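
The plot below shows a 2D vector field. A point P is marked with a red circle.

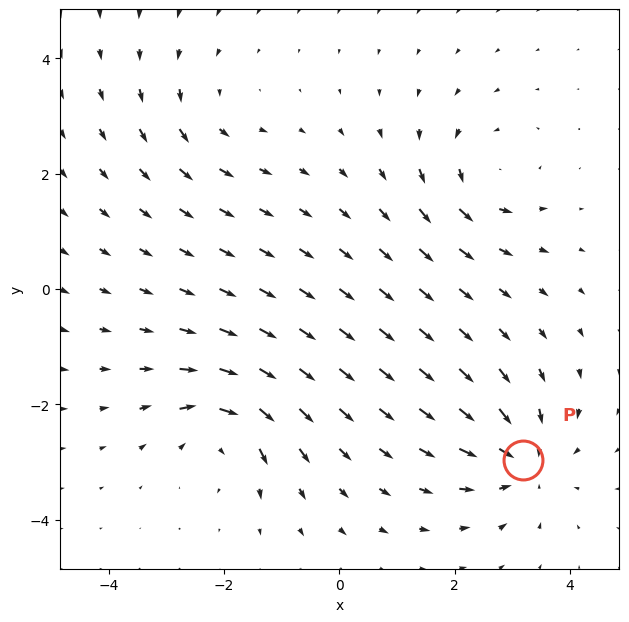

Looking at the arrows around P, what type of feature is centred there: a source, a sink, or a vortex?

sink

At P (3.2, -3.0) the arrows converge inward. Divergence about -4, curl ≈0 — negative divergence with near-zero curl is a sink.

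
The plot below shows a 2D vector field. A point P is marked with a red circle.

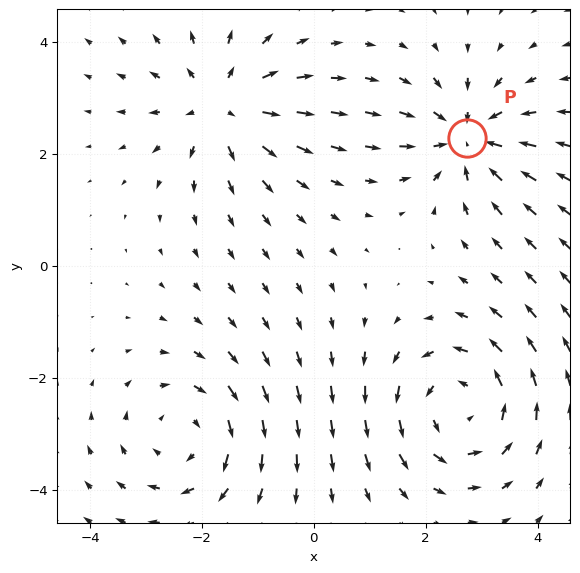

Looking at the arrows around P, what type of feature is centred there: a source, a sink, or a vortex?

At P (2.7, 2.3) the arrows converge inward. Divergence about -4, curl ≈0 — negative divergence with near-zero curl is a sink.

sink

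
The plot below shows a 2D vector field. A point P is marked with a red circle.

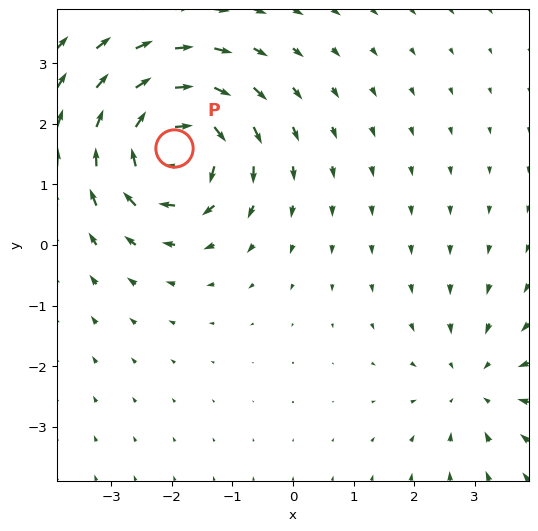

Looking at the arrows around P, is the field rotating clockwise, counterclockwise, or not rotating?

Near P at (-2.0, 1.6) the arrows circulate clockwise. The curl (z-component) there is about -6; negative curl means clockwise rotation.

clockwise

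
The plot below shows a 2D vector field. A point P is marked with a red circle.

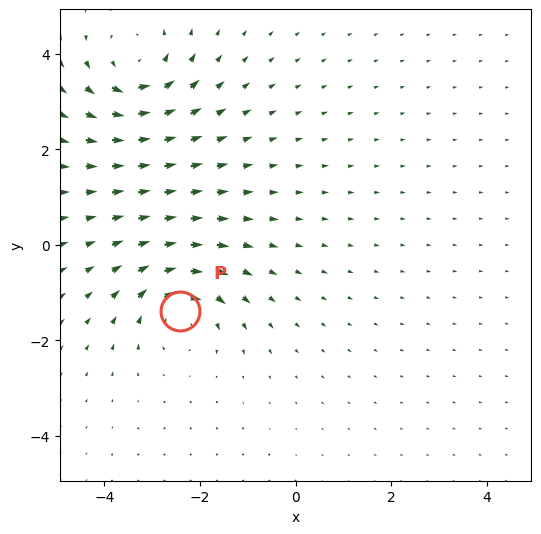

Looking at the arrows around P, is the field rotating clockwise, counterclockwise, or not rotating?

Near P at (-2.4, -1.4) the arrows circulate clockwise. The curl (z-component) there is about -5; negative curl means clockwise rotation.

clockwise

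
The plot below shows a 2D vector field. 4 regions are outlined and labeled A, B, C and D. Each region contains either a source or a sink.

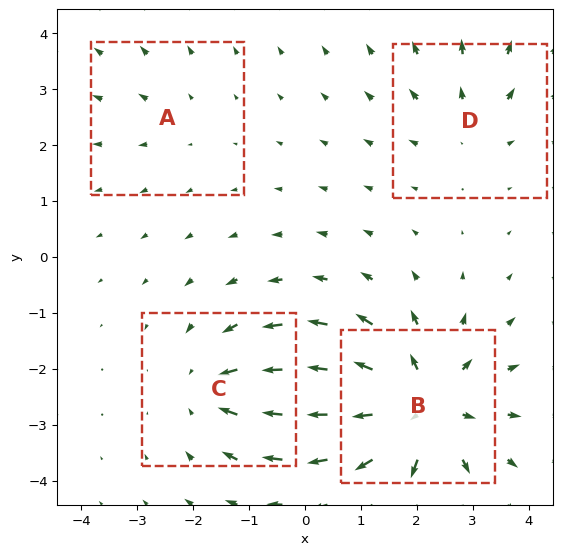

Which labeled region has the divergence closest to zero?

Divergence at each region's feature centre — A: about +2, B: about +6, C: about -4, D: about +3. Region A is closest to zero.

A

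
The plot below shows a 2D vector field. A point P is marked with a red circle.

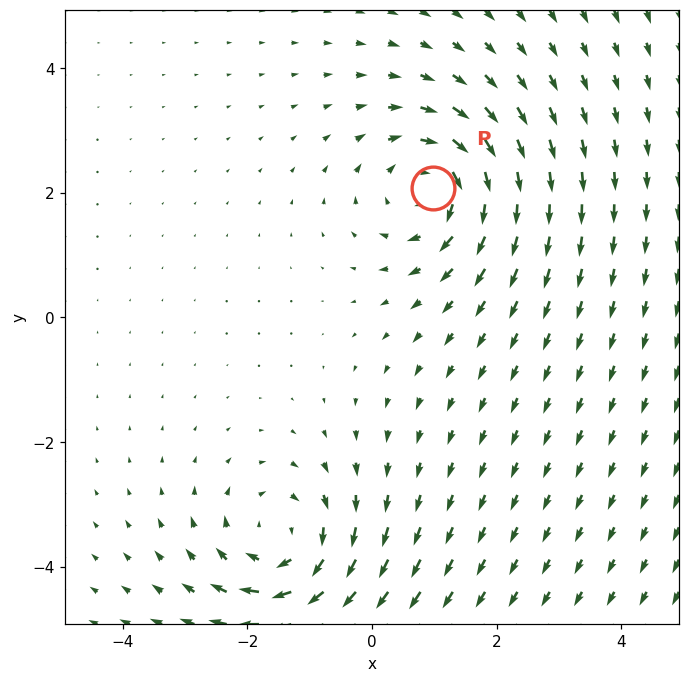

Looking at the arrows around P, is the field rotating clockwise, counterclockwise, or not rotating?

clockwise

Near P at (1.0, 2.1) the arrows circulate clockwise. The curl (z-component) there is about -3; negative curl means clockwise rotation.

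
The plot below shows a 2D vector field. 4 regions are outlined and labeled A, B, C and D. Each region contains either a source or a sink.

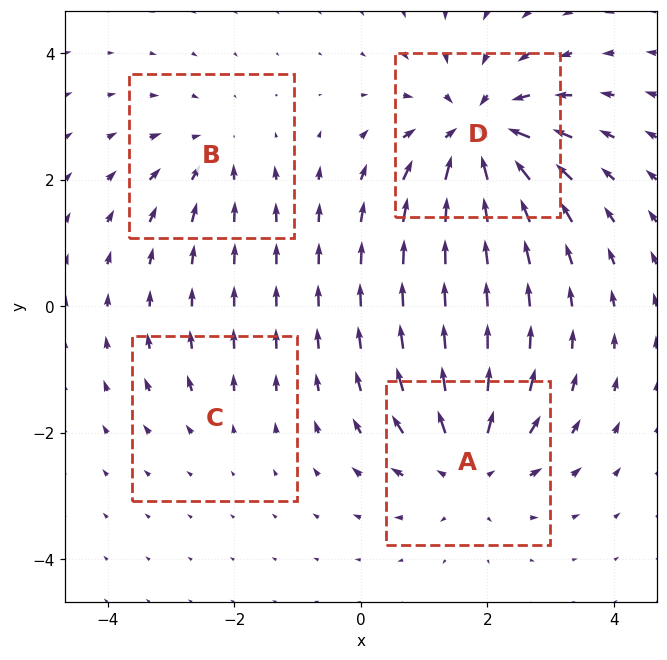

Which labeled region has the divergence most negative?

Divergence at each region's feature centre — A: about +6, B: about -4, C: about +2, D: about -8. Region D is most negative.

D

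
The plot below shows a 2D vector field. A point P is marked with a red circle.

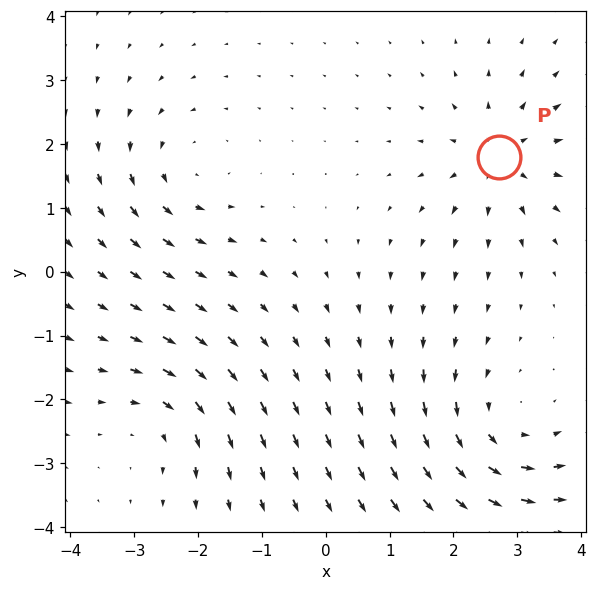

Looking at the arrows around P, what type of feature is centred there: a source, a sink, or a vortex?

At P (2.7, 1.8) the arrows spread outward. Divergence about +4, curl ≈0 — positive divergence with near-zero curl is a source.

source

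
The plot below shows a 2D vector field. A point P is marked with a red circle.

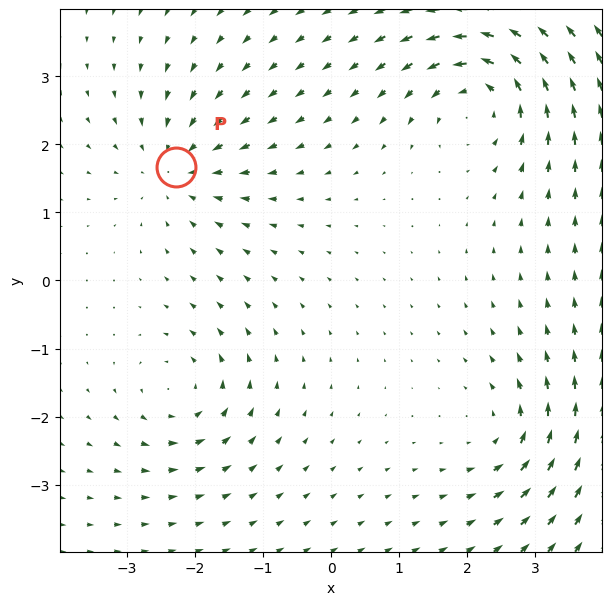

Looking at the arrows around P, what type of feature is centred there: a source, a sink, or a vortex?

At P (-2.3, 1.7) the arrows converge inward. Divergence about -4, curl ≈0 — negative divergence with near-zero curl is a sink.

sink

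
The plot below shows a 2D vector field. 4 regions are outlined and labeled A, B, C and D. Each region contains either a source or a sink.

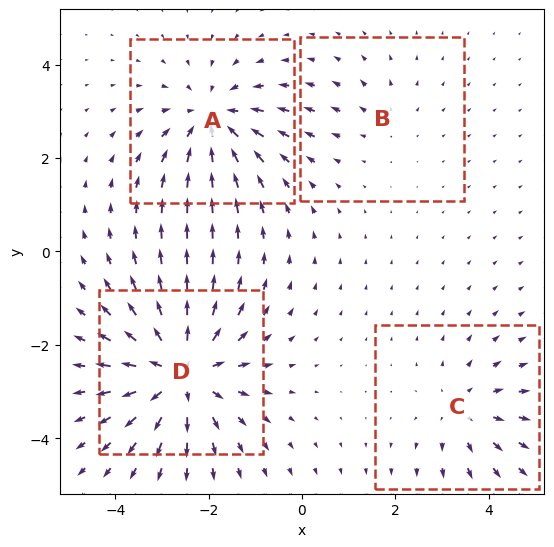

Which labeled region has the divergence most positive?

Divergence at each region's feature centre — A: about -4, B: about +2, C: about +3, D: about +6. Region D is most positive.

D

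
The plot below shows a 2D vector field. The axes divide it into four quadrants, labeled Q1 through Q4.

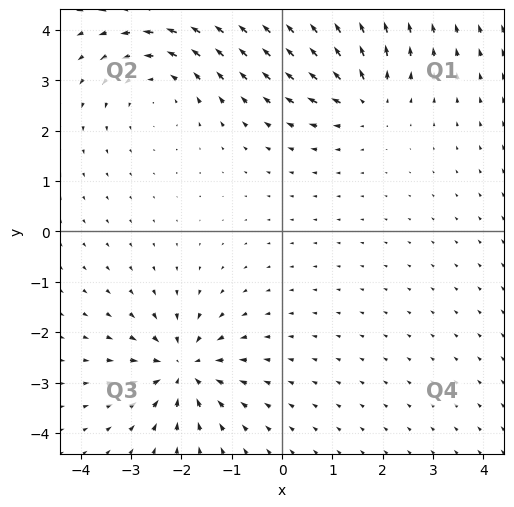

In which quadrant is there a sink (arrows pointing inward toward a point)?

Q3

The sink sits at approximately (-2.0, -2.7), which lies in quadrant Q3. The divergence there is about -6, negative as expected for a sink.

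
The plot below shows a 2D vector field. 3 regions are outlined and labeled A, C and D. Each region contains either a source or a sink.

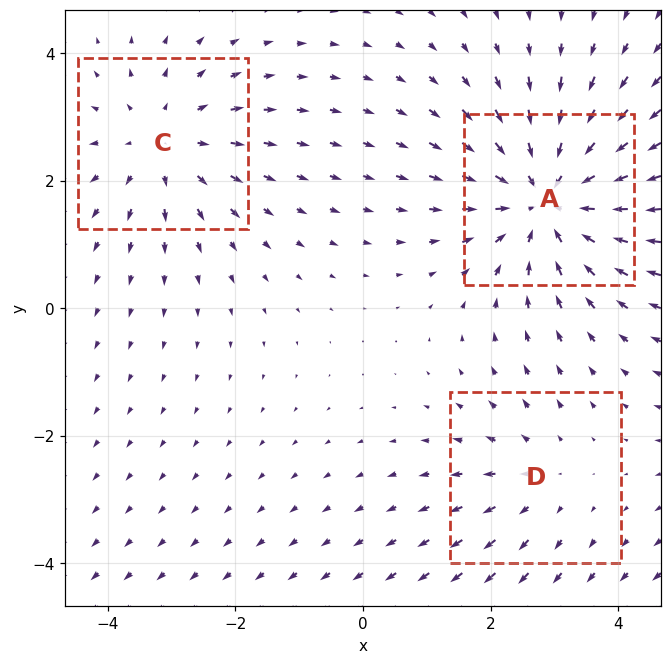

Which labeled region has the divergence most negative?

A

Divergence at each region's feature centre — A: about -4, C: about +3, D: about +2. Region A is most negative.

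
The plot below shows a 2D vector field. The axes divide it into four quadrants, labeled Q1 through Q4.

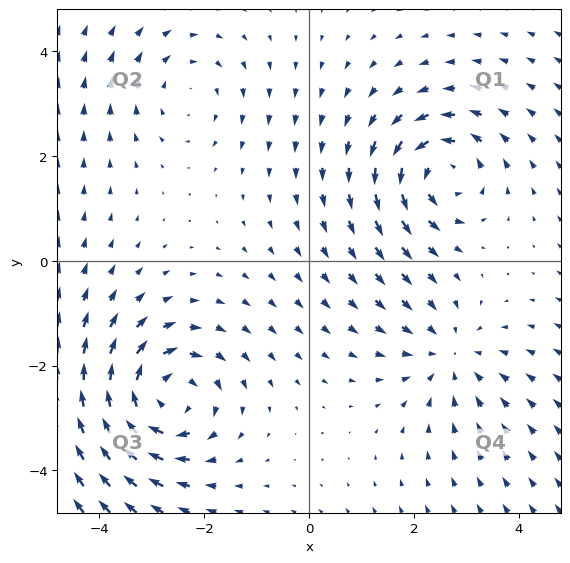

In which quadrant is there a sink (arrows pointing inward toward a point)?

Q4

The sink sits at approximately (2.7, -1.8), which lies in quadrant Q4. The divergence there is about -3, negative as expected for a sink.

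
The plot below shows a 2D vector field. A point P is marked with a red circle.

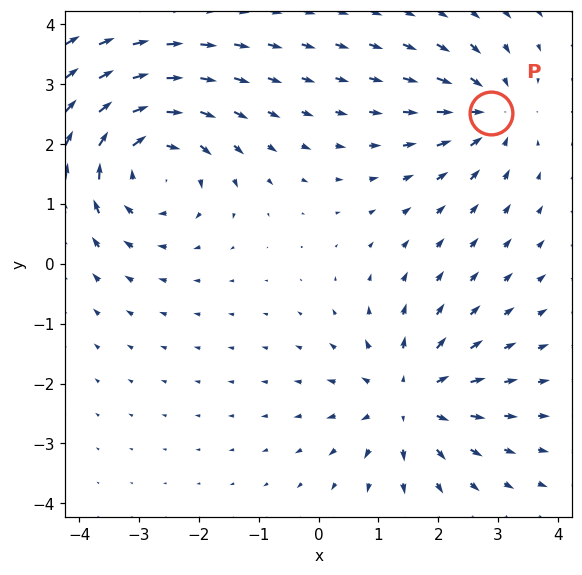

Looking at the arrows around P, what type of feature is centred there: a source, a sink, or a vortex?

sink

At P (2.9, 2.5) the arrows converge inward. Divergence about -4, curl ≈0 — negative divergence with near-zero curl is a sink.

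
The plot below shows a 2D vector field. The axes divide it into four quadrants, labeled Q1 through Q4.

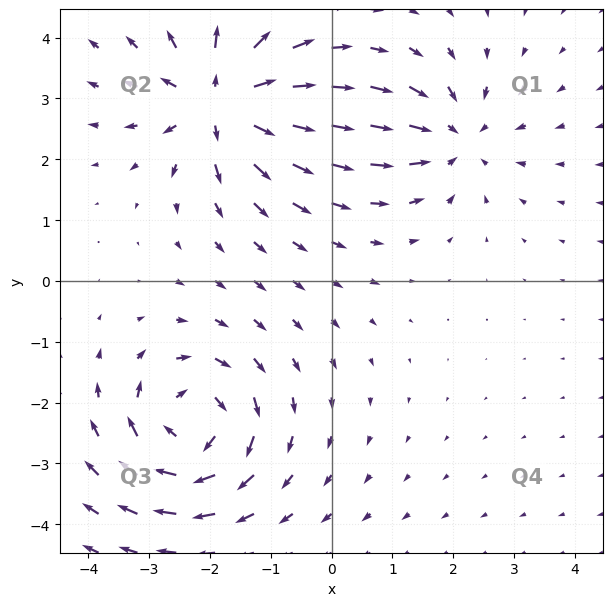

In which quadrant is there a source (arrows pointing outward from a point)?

Q2

The source sits at approximately (-1.8, 2.9), which lies in quadrant Q2. The divergence there is about +7, positive as expected for a source.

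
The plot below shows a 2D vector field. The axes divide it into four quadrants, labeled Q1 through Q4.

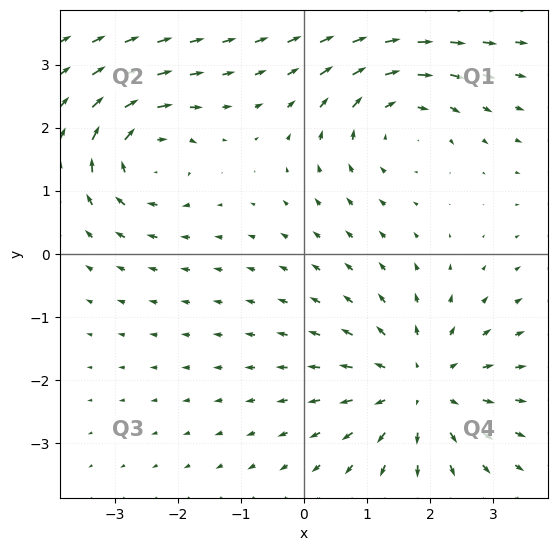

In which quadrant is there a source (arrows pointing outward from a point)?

The source sits at approximately (1.8, -2.1), which lies in quadrant Q4. The divergence there is about +3, positive as expected for a source.

Q4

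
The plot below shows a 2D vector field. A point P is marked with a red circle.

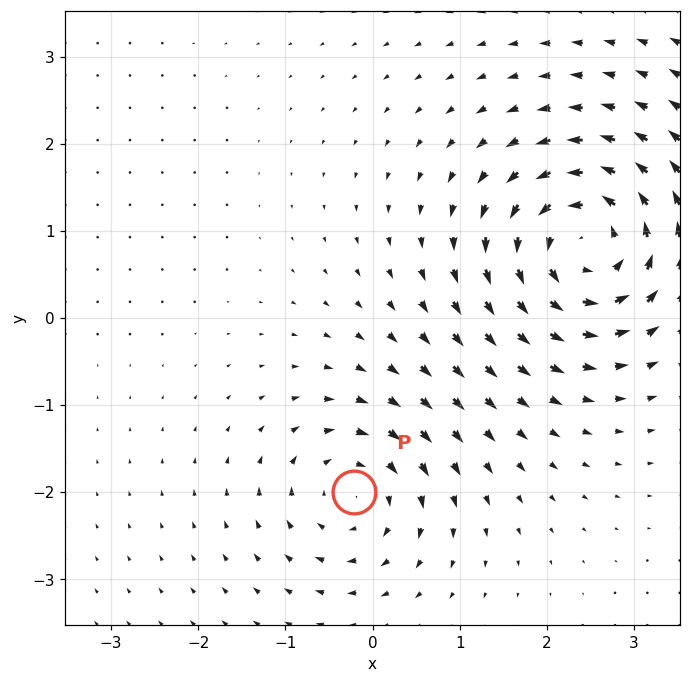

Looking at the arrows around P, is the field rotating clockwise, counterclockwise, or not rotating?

Near P at (-0.2, -2.0) the arrows circulate clockwise. The curl (z-component) there is about -4; negative curl means clockwise rotation.

clockwise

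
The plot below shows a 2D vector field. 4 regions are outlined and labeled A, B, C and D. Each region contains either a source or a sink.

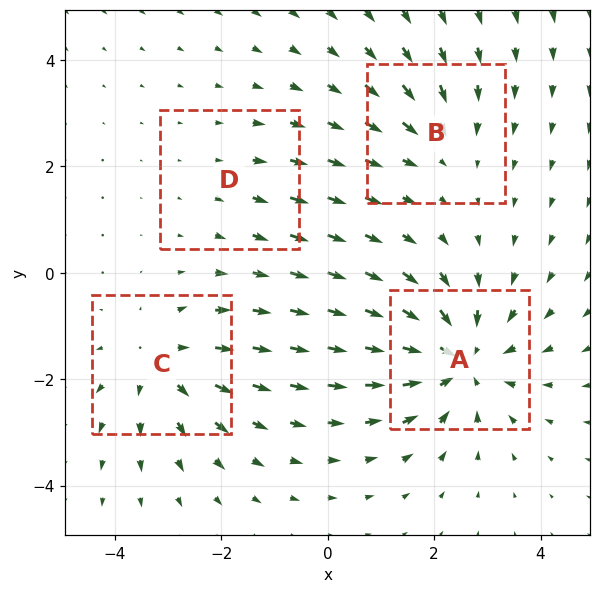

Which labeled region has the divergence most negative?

Divergence at each region's feature centre — A: about -6, B: about -3, C: about +4, D: about +2. Region A is most negative.

A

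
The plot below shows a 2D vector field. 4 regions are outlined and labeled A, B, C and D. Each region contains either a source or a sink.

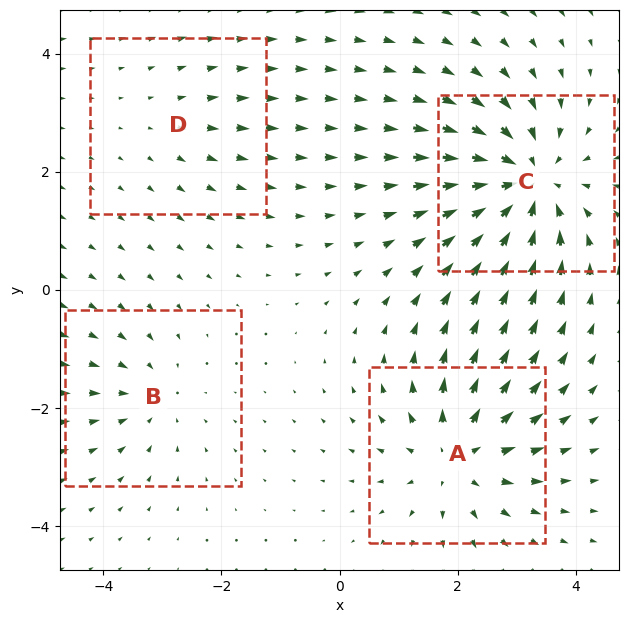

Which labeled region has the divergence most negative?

C

Divergence at each region's feature centre — A: about +5, B: about -3, C: about -7, D: about +2. Region C is most negative.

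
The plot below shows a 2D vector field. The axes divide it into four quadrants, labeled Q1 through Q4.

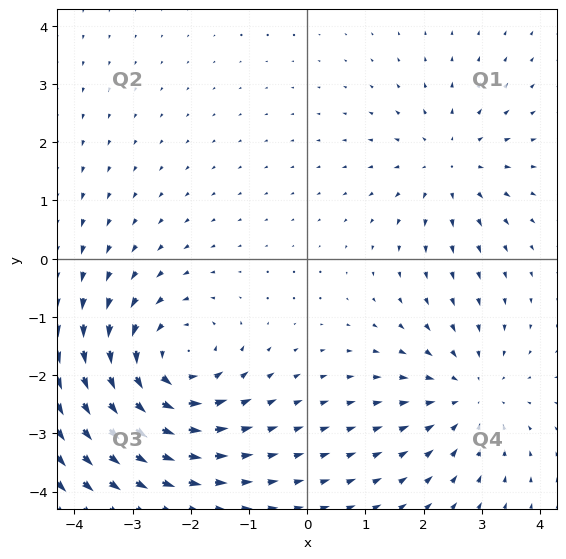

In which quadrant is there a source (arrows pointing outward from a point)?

The source sits at approximately (2.4, 1.6), which lies in quadrant Q1. The divergence there is about +3, positive as expected for a source.

Q1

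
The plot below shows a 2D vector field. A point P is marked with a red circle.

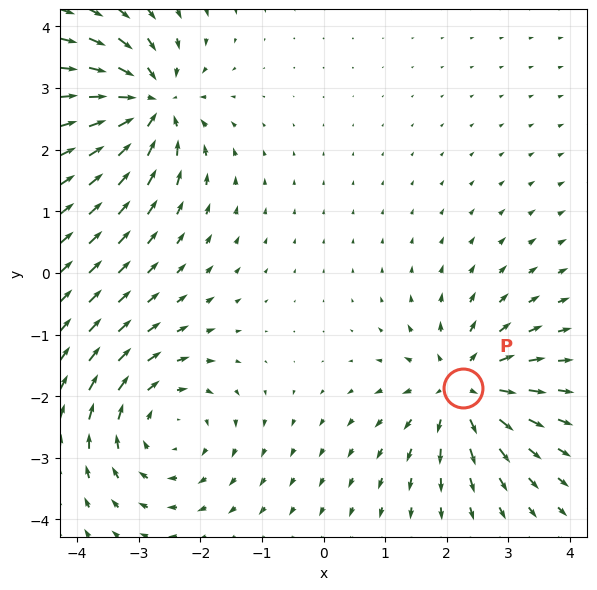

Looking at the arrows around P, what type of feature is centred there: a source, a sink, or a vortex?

source

At P (2.3, -1.9) the arrows spread outward. Divergence about +5, curl ≈0 — positive divergence with near-zero curl is a source.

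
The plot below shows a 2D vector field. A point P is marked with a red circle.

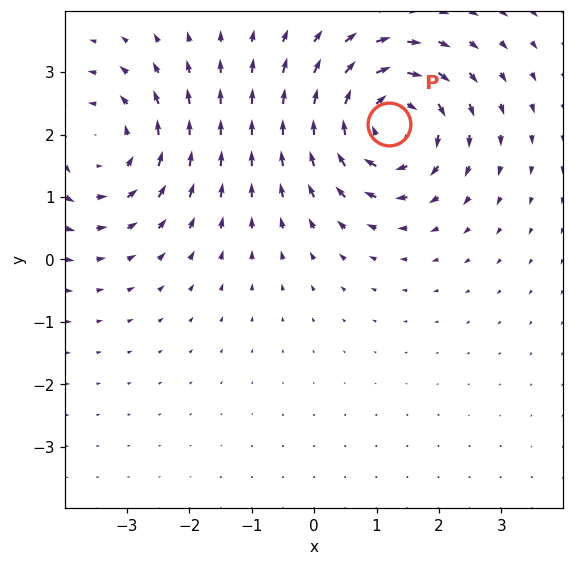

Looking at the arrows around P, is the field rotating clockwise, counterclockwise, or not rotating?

Near P at (1.2, 2.2) the arrows circulate clockwise. The curl (z-component) there is about -5; negative curl means clockwise rotation.

clockwise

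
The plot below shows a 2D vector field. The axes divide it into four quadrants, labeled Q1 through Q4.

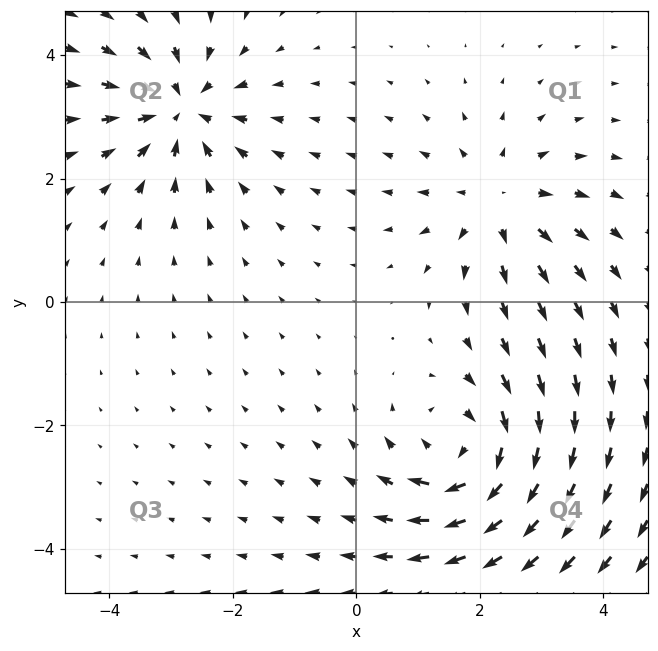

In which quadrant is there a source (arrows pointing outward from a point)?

Q1

The source sits at approximately (2.3, 1.6), which lies in quadrant Q1. The divergence there is about +3, positive as expected for a source.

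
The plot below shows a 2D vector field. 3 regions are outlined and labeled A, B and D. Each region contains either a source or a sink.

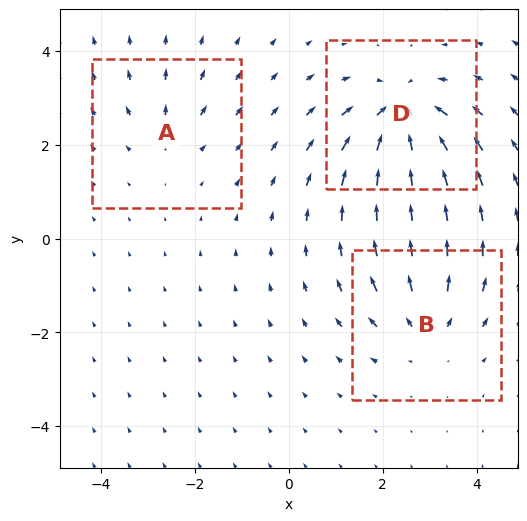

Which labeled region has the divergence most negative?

D

Divergence at each region's feature centre — A: about +2, B: about +4, D: about -5. Region D is most negative.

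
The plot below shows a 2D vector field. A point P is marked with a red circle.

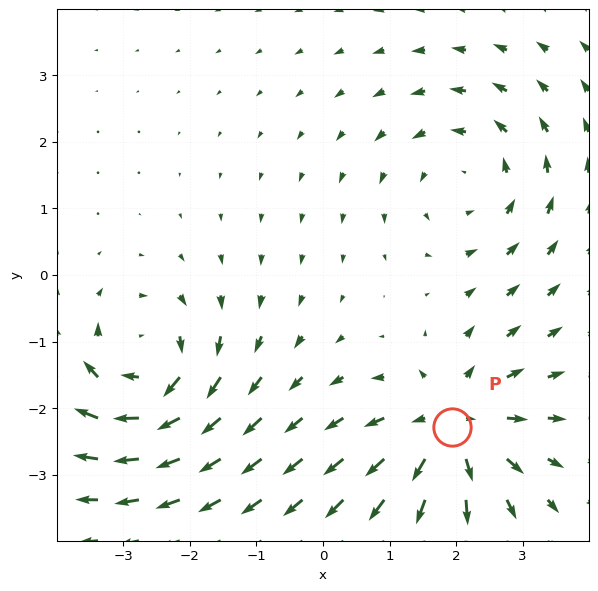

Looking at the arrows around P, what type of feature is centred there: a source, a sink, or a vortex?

At P (1.9, -2.3) the arrows spread outward. Divergence about +3, curl ≈0 — positive divergence with near-zero curl is a source.

source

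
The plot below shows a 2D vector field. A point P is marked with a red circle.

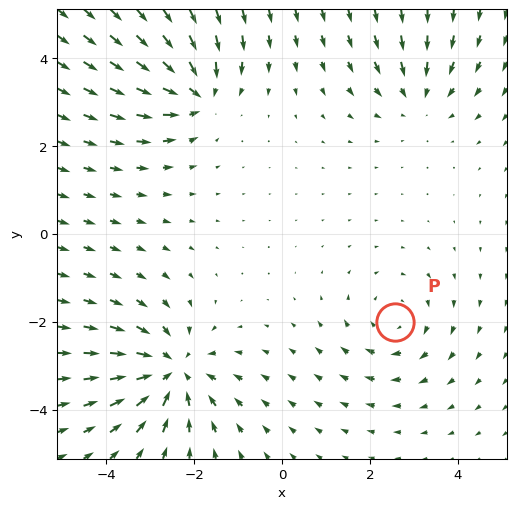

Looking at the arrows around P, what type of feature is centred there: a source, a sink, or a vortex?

At P (2.6, -2.0) the arrows circulate clockwise. Divergence ≈0, curl about -3 — near-zero divergence with nonzero curl is a vortex.

vortex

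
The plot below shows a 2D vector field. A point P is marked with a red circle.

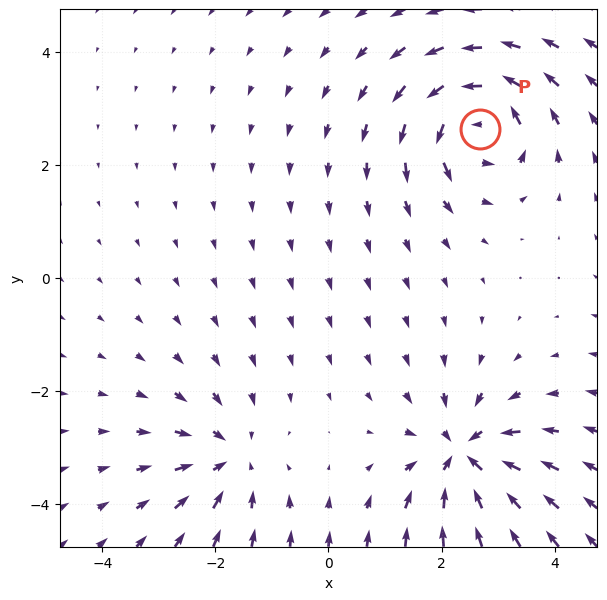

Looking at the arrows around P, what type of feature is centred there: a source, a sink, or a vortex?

At P (2.7, 2.6) the arrows circulate counterclockwise. Divergence ≈0, curl about +7 — near-zero divergence with nonzero curl is a vortex.

vortex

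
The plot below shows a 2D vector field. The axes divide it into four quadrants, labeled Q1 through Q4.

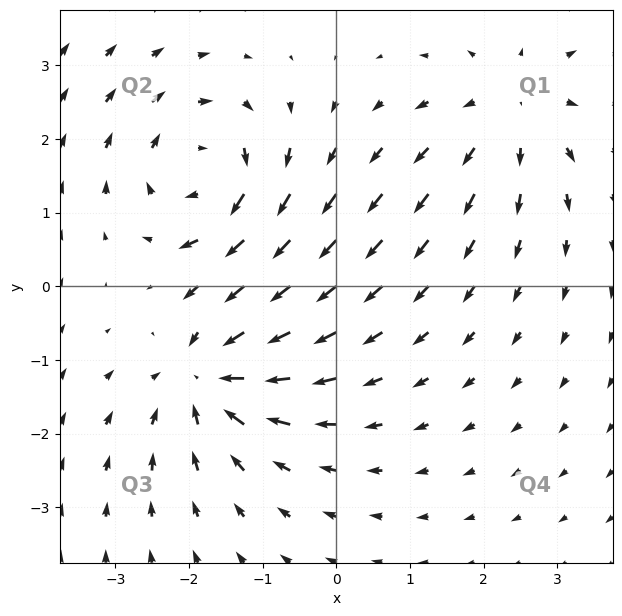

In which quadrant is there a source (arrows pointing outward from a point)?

The source sits at approximately (2.4, 2.4), which lies in quadrant Q1. The divergence there is about +3, positive as expected for a source.

Q1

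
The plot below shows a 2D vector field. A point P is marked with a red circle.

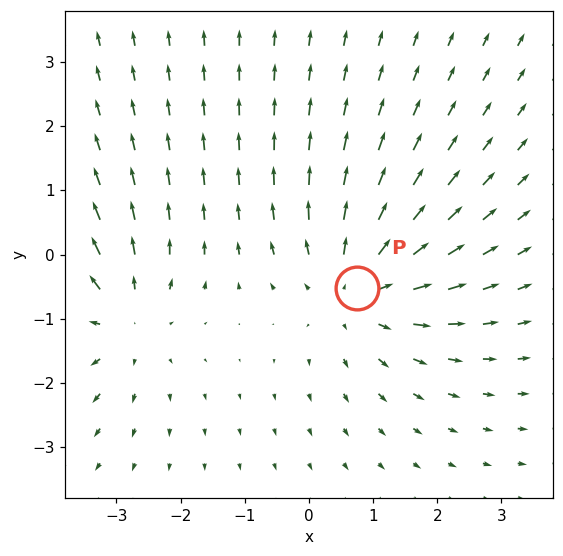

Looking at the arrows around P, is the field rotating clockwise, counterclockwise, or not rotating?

not rotating

Near P at (0.8, -0.5) the arrows show no circulation. The curl there is ≈0.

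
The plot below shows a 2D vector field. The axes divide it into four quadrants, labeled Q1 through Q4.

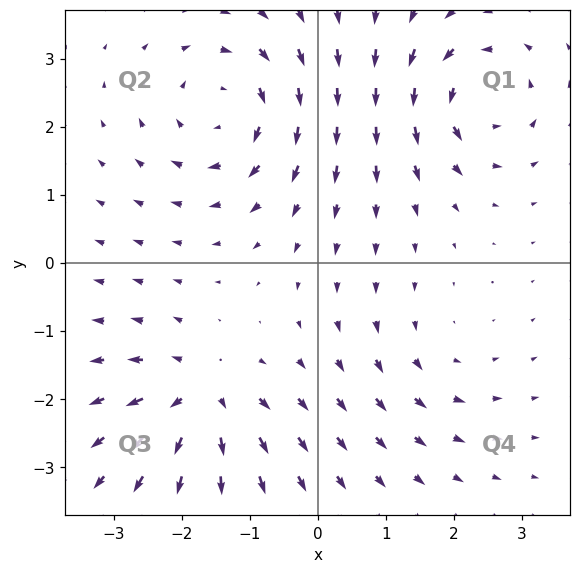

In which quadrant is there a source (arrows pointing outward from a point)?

The source sits at approximately (-1.7, -2.0), which lies in quadrant Q3. The divergence there is about +6, positive as expected for a source.

Q3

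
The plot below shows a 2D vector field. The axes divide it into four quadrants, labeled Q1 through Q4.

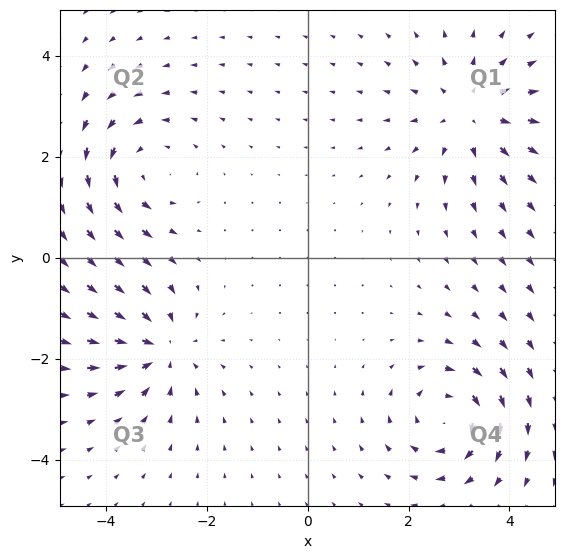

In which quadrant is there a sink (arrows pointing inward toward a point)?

Q3

The sink sits at approximately (-2.9, -1.8), which lies in quadrant Q3. The divergence there is about -5, negative as expected for a sink.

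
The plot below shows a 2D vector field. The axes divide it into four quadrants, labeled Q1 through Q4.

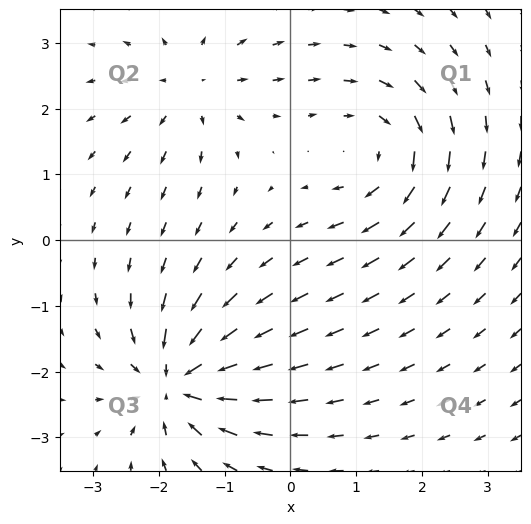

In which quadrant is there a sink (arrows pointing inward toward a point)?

Q3

The sink sits at approximately (-1.7, -2.2), which lies in quadrant Q3. The divergence there is about -6, negative as expected for a sink.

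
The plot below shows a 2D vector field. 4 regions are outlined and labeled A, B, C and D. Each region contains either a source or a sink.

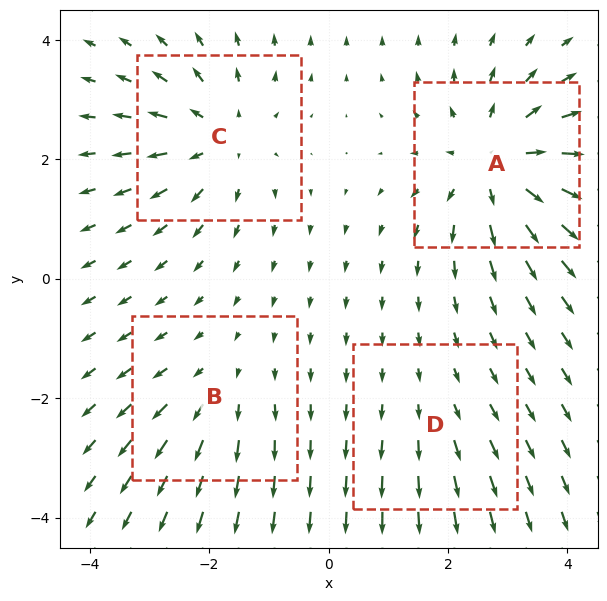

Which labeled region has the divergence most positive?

A

Divergence at each region's feature centre — A: about +6, B: about +3, C: about +5, D: about +2. Region A is most positive.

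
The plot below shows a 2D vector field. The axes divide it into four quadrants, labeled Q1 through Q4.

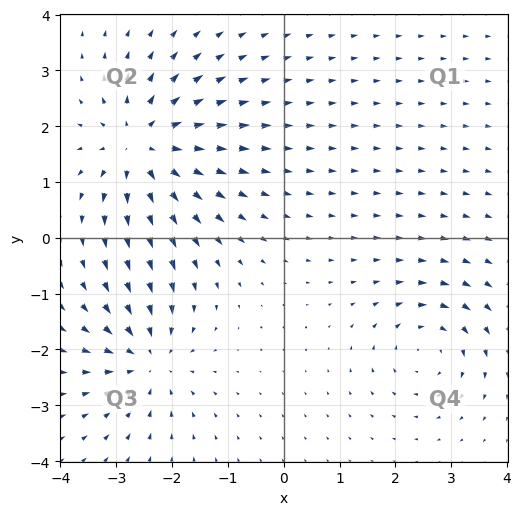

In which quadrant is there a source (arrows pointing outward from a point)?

The source sits at approximately (-2.5, 1.6), which lies in quadrant Q2. The divergence there is about +5, positive as expected for a source.

Q2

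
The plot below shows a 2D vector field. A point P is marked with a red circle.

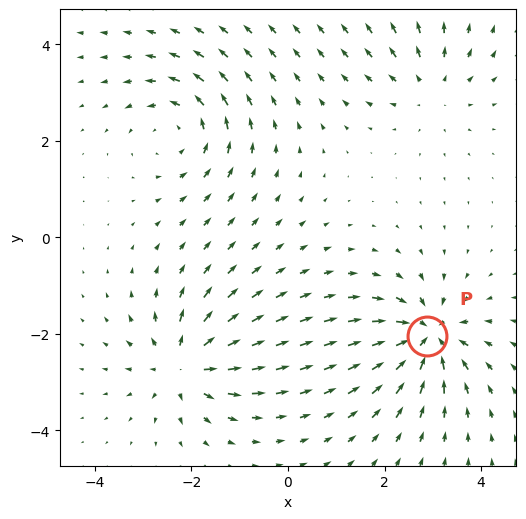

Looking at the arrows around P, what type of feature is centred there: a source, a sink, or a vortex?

sink

At P (2.9, -2.0) the arrows converge inward. Divergence about -7, curl ≈0 — negative divergence with near-zero curl is a sink.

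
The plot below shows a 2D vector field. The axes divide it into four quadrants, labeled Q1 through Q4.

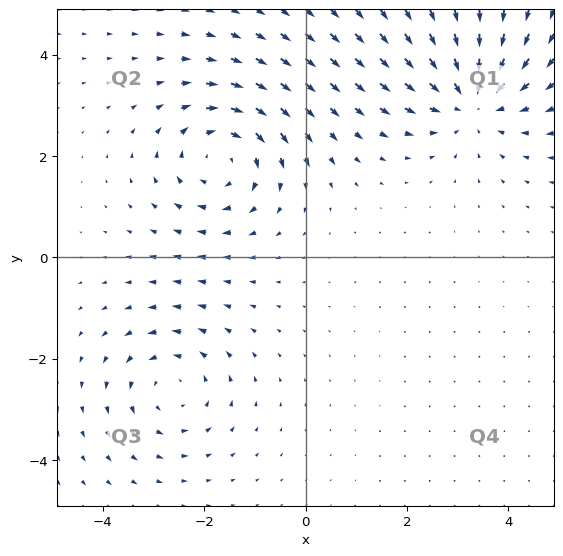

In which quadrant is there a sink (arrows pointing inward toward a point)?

The sink sits at approximately (3.3, 3.1), which lies in quadrant Q1. The divergence there is about -4, negative as expected for a sink.

Q1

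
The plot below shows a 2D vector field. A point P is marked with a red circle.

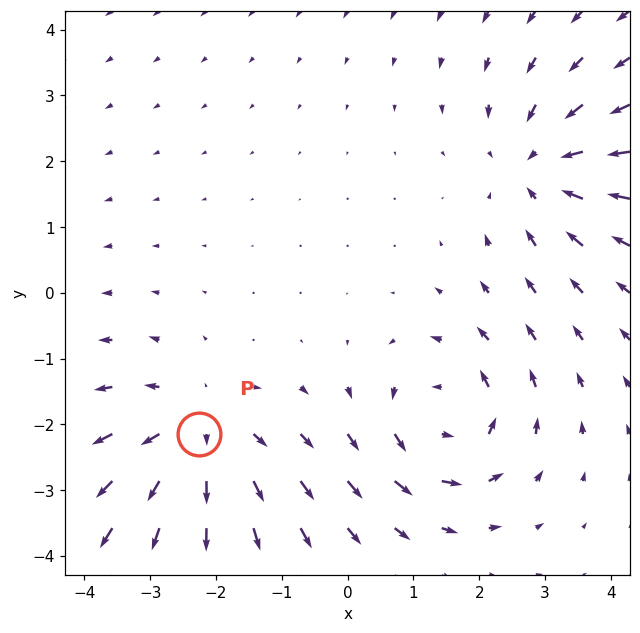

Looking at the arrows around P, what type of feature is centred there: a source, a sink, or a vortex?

At P (-2.3, -2.1) the arrows spread outward. Divergence about +4, curl ≈0 — positive divergence with near-zero curl is a source.

source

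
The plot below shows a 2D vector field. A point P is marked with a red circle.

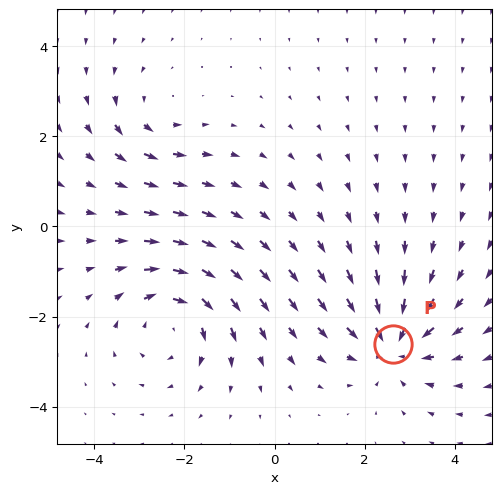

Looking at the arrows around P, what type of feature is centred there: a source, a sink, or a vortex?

sink

At P (2.6, -2.6) the arrows converge inward. Divergence about -5, curl ≈0 — negative divergence with near-zero curl is a sink.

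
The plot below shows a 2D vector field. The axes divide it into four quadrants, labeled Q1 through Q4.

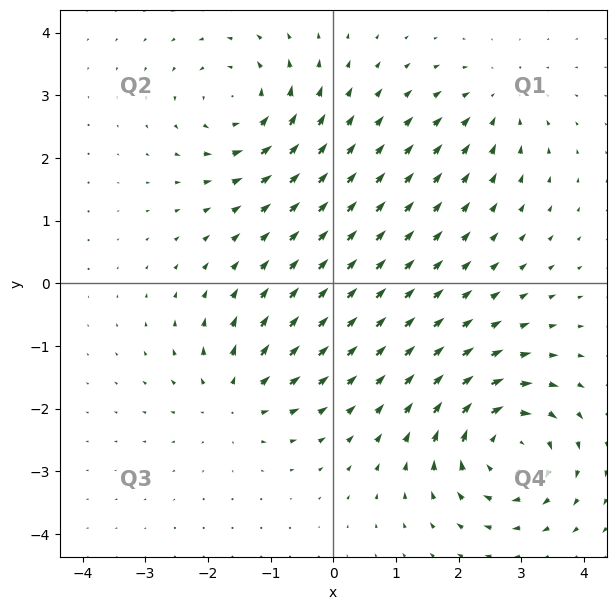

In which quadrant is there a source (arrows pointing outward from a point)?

Q3

The source sits at approximately (-1.6, -1.8), which lies in quadrant Q3. The divergence there is about +4, positive as expected for a source.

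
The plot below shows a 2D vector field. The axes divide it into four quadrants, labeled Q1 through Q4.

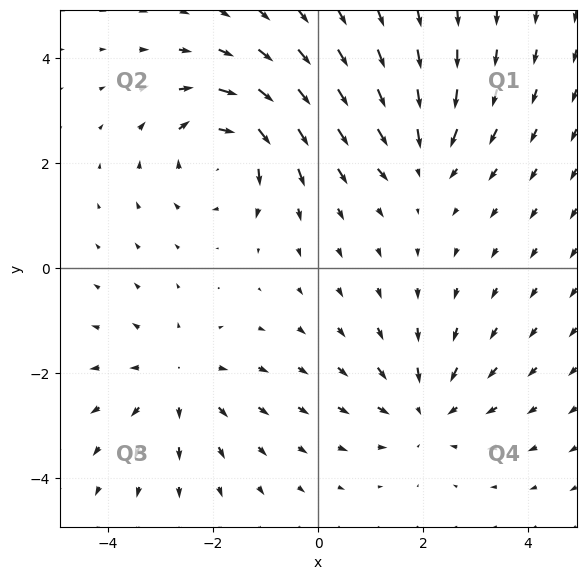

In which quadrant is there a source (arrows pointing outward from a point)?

Q3

The source sits at approximately (-2.7, -2.1), which lies in quadrant Q3. The divergence there is about +3, positive as expected for a source.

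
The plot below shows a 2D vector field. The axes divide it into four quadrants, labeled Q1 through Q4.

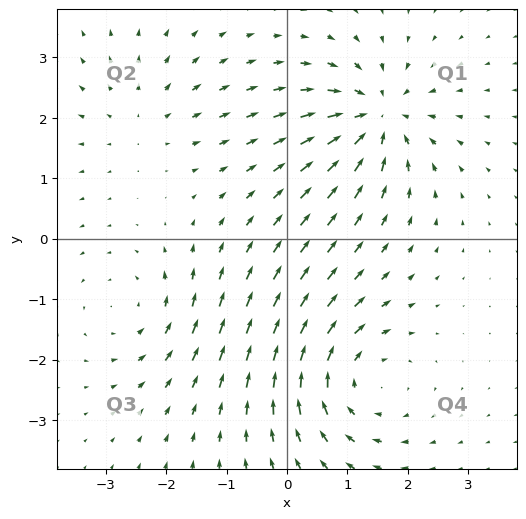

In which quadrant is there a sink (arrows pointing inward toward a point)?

Q1

The sink sits at approximately (1.5, 2.0), which lies in quadrant Q1. The divergence there is about -6, negative as expected for a sink.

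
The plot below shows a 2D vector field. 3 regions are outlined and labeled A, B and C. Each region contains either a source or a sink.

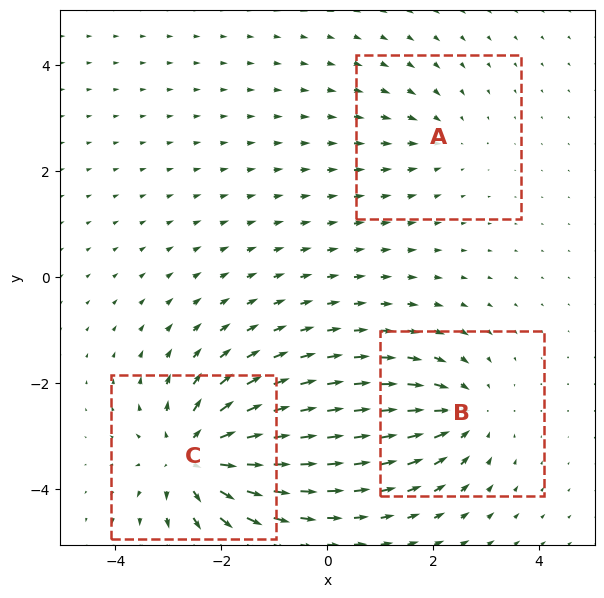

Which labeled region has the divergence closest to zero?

A

Divergence at each region's feature centre — A: about -2, B: about -3, C: about +5. Region A is closest to zero.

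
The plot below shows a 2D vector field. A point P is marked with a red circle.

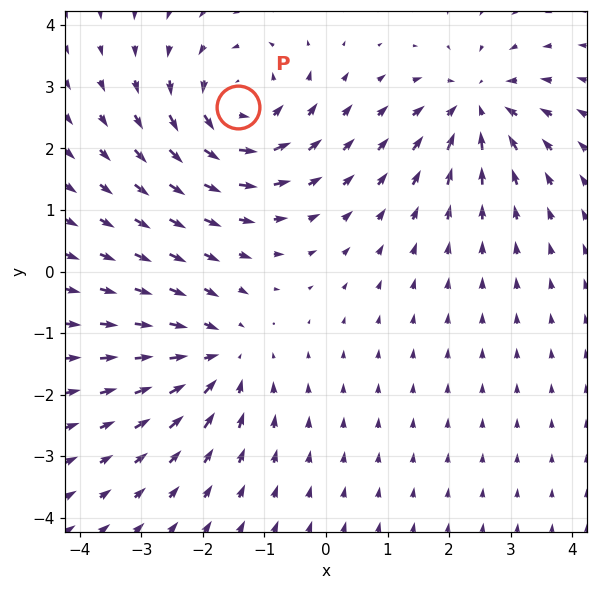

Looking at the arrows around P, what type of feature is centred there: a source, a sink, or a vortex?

vortex

At P (-1.4, 2.7) the arrows circulate counterclockwise. Divergence ≈0, curl about +5 — near-zero divergence with nonzero curl is a vortex.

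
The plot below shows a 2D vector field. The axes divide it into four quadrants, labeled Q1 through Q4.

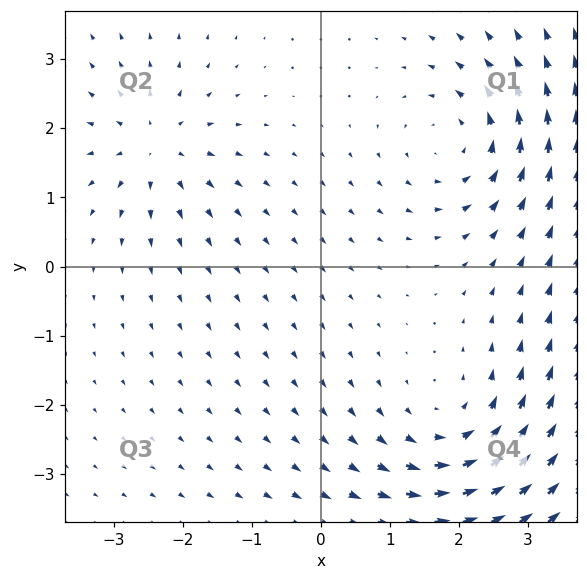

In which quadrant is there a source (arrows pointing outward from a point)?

The source sits at approximately (-2.4, 1.7), which lies in quadrant Q2. The divergence there is about +4, positive as expected for a source.

Q2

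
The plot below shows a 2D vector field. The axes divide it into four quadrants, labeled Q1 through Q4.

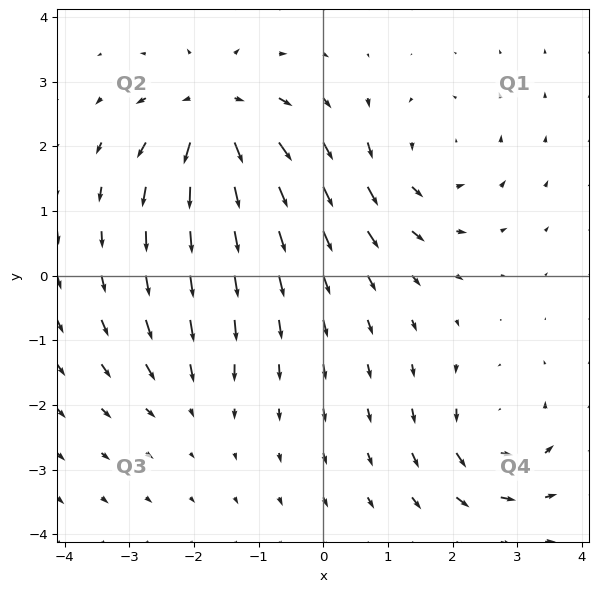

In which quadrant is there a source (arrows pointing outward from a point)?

The source sits at approximately (-1.7, 2.5), which lies in quadrant Q2. The divergence there is about +7, positive as expected for a source.

Q2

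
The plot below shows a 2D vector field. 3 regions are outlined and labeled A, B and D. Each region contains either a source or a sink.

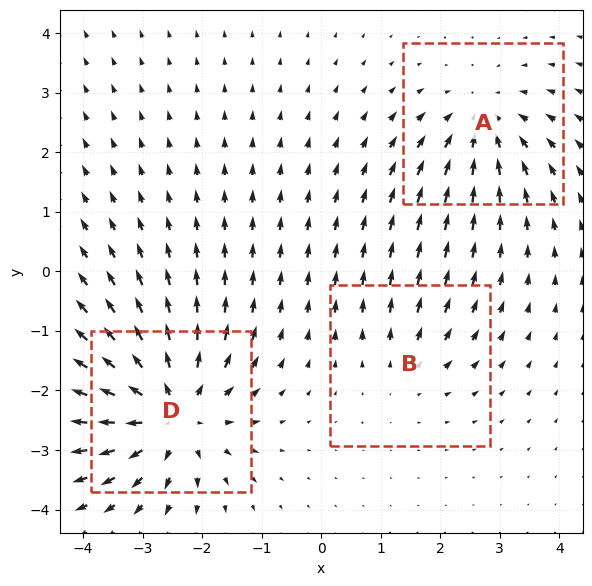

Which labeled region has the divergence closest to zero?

Divergence at each region's feature centre — A: about -3, B: about +2, D: about +5. Region B is closest to zero.

B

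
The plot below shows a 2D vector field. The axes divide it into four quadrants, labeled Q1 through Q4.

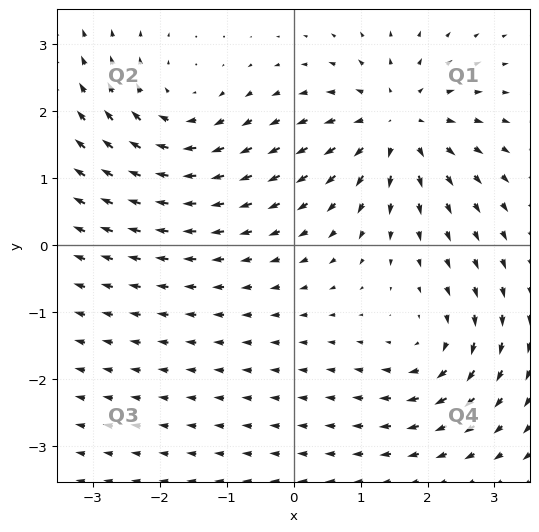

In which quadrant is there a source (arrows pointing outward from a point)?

The source sits at approximately (1.5, 1.8), which lies in quadrant Q1. The divergence there is about +5, positive as expected for a source.

Q1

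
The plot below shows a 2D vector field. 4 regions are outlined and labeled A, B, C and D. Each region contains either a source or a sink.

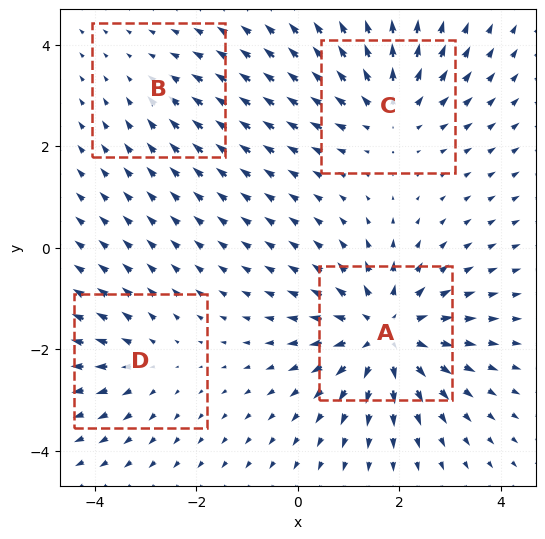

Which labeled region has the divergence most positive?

Divergence at each region's feature centre — A: about +6, B: about -2, C: about +4, D: about +3. Region A is most positive.

A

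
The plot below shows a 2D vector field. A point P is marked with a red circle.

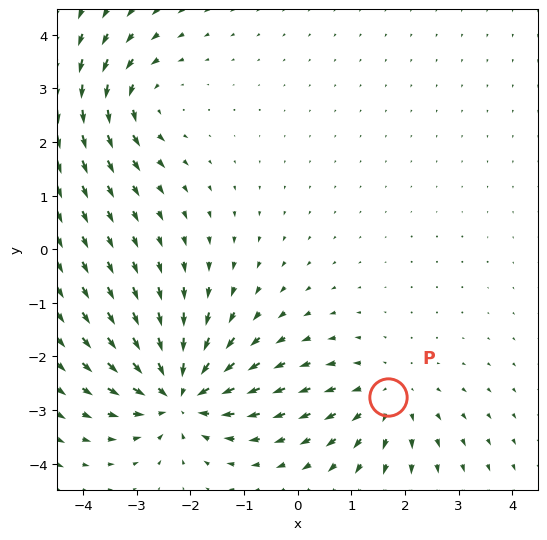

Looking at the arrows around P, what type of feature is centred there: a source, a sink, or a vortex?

source

At P (1.7, -2.8) the arrows spread outward. Divergence about +3, curl ≈0 — positive divergence with near-zero curl is a source.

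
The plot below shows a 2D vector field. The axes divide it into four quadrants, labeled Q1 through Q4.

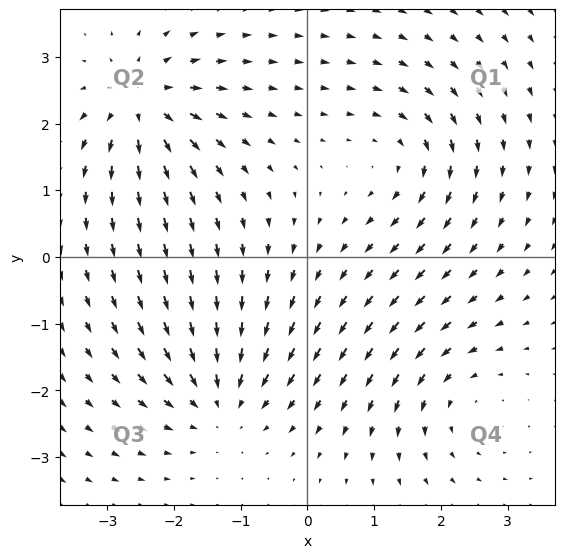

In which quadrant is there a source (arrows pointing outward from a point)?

Q2

The source sits at approximately (-2.5, 2.3), which lies in quadrant Q2. The divergence there is about +5, positive as expected for a source.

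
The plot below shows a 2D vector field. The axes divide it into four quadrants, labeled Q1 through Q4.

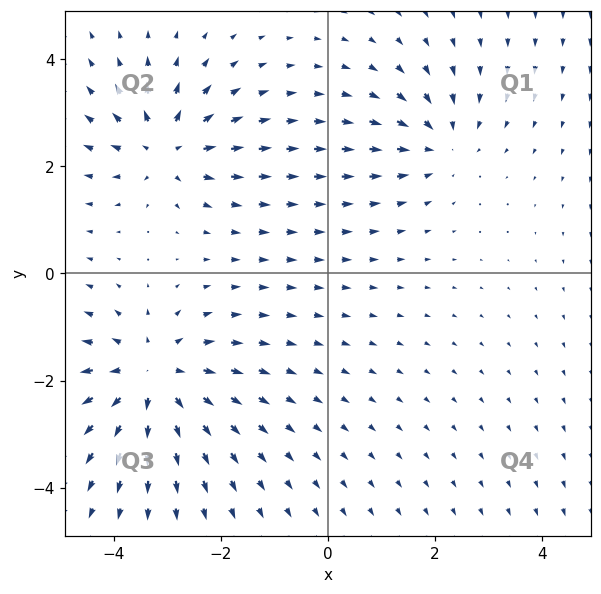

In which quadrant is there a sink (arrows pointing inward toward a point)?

Q1

The sink sits at approximately (2.1, 2.4), which lies in quadrant Q1. The divergence there is about -3, negative as expected for a sink.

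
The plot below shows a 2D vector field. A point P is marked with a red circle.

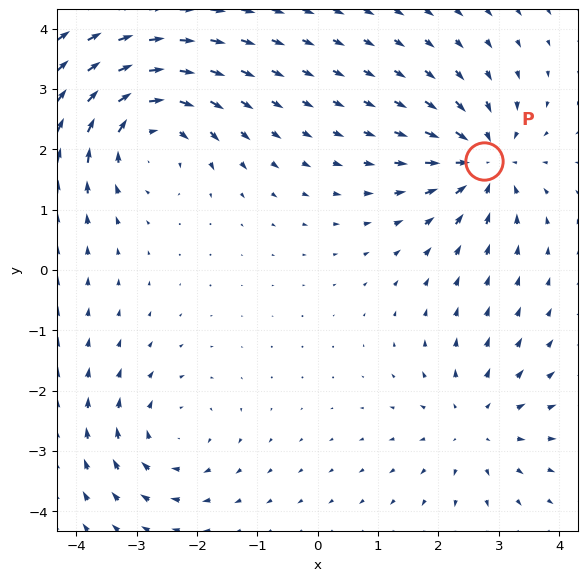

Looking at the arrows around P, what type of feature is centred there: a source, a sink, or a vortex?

At P (2.8, 1.8) the arrows converge inward. Divergence about -5, curl ≈0 — negative divergence with near-zero curl is a sink.

sink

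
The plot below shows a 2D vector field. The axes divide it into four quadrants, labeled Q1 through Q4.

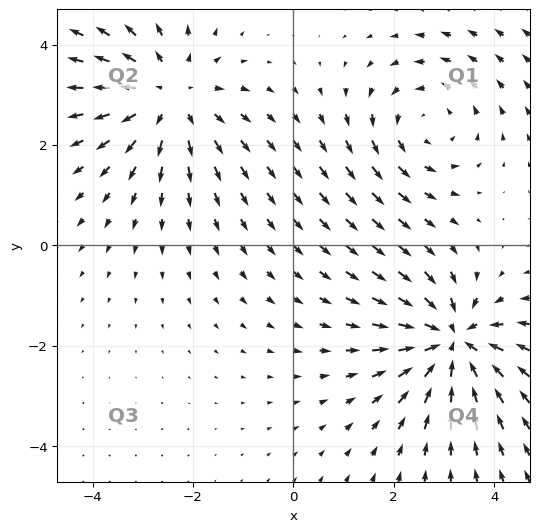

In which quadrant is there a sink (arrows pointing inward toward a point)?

The sink sits at approximately (3.2, -1.9), which lies in quadrant Q4. The divergence there is about -4, negative as expected for a sink.

Q4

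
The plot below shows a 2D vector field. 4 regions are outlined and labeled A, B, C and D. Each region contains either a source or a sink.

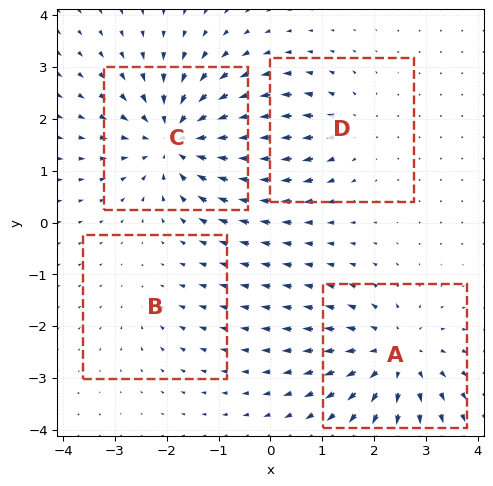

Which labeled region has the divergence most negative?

C

Divergence at each region's feature centre — A: about +5, B: about -2, C: about -6, D: about +3. Region C is most negative.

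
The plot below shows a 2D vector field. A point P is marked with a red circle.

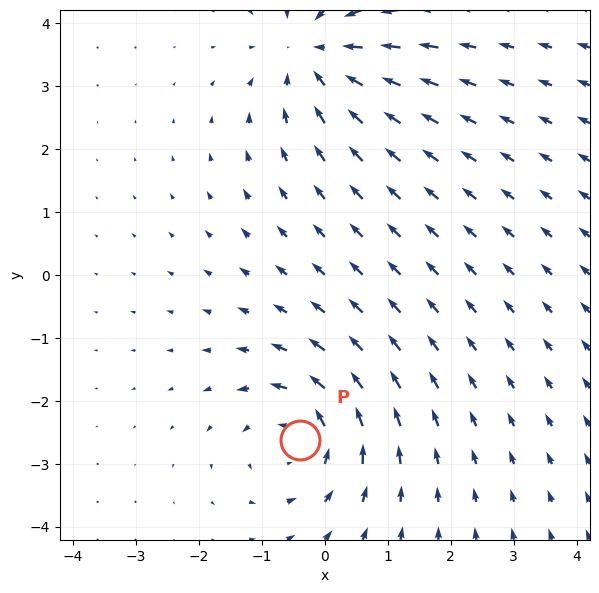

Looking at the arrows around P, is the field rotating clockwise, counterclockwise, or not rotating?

counterclockwise

Near P at (-0.4, -2.6) the arrows circulate counterclockwise. The curl (z-component) there is about +4; positive curl means counterclockwise rotation.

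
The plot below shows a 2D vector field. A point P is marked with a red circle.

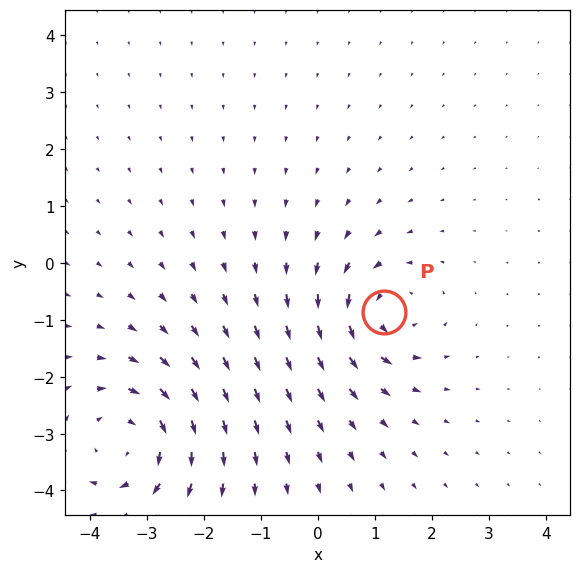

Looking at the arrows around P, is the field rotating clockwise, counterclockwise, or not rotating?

counterclockwise

Near P at (1.2, -0.9) the arrows circulate counterclockwise. The curl (z-component) there is about +5; positive curl means counterclockwise rotation.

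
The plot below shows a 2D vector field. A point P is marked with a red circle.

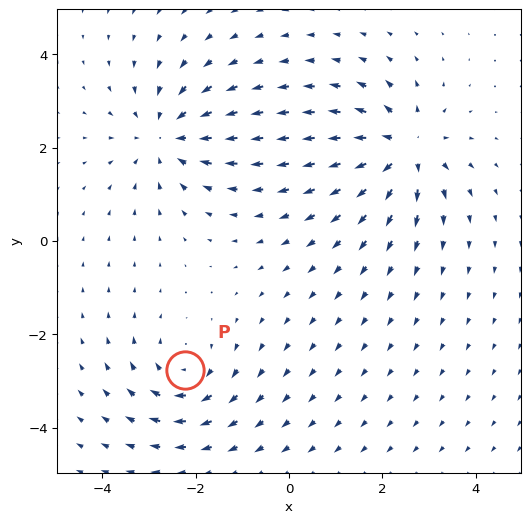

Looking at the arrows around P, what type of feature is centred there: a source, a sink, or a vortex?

At P (-2.2, -2.8) the arrows circulate clockwise. Divergence ≈0, curl about -4 — near-zero divergence with nonzero curl is a vortex.

vortex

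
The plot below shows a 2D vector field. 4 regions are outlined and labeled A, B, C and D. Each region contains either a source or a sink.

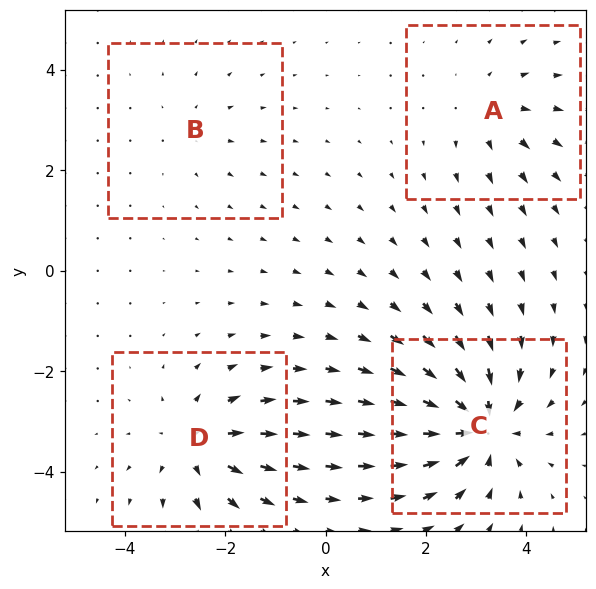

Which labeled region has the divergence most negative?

C

Divergence at each region's feature centre — A: about +3, B: about +2, C: about -7, D: about +5. Region C is most negative.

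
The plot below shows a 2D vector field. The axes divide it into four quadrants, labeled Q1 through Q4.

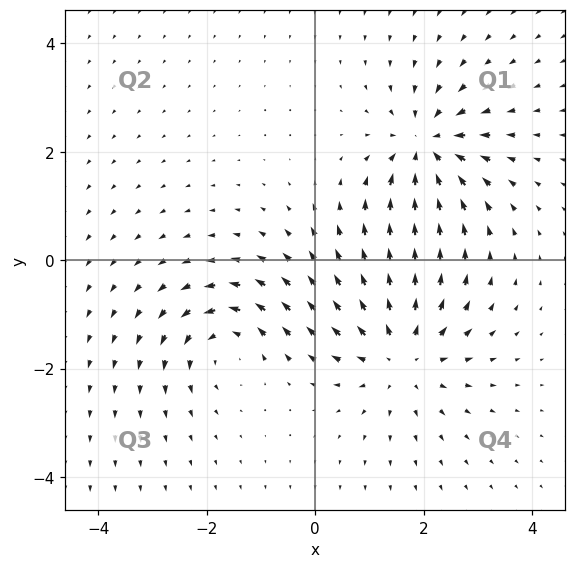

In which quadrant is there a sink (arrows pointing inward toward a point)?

The sink sits at approximately (2.1, 2.1), which lies in quadrant Q1. The divergence there is about -6, negative as expected for a sink.

Q1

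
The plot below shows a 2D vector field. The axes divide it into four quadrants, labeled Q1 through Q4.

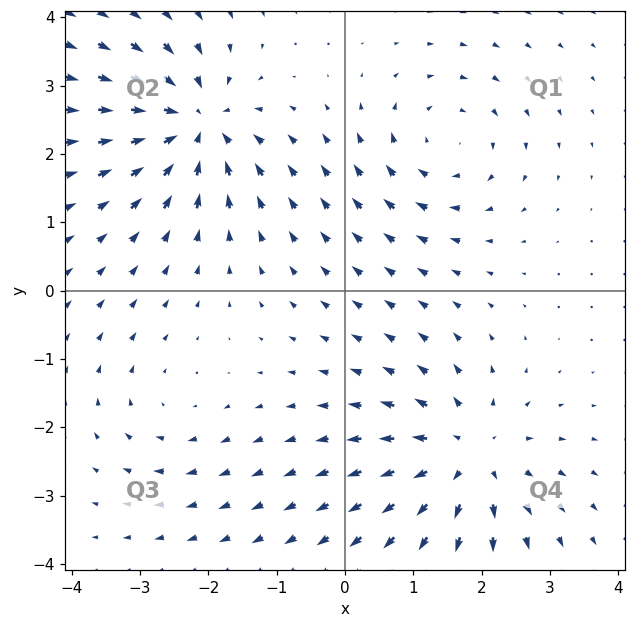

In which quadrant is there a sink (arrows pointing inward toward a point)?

The sink sits at approximately (-2.2, 2.4), which lies in quadrant Q2. The divergence there is about -6, negative as expected for a sink.

Q2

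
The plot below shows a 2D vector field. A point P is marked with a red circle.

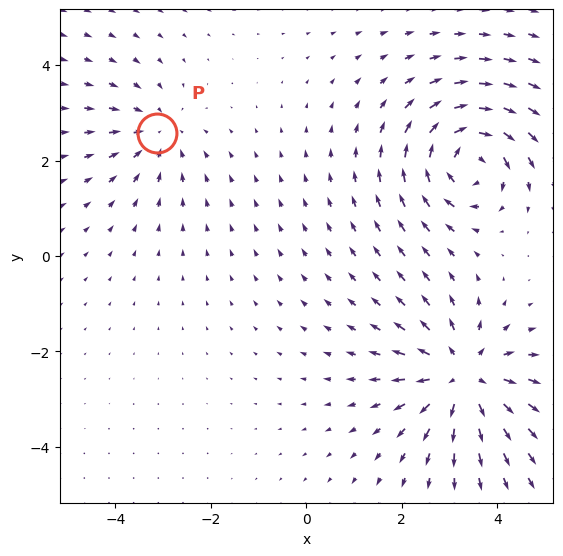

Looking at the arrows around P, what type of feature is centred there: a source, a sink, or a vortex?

sink

At P (-3.1, 2.6) the arrows converge inward. Divergence about -3, curl ≈0 — negative divergence with near-zero curl is a sink.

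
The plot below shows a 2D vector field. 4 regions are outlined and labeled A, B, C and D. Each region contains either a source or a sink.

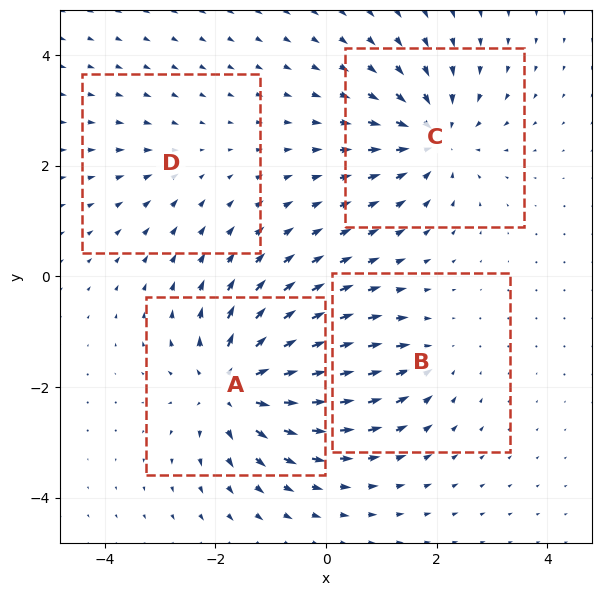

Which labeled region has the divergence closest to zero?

Divergence at each region's feature centre — A: about +7, B: about -3, C: about -6, D: about -2. Region D is closest to zero.

D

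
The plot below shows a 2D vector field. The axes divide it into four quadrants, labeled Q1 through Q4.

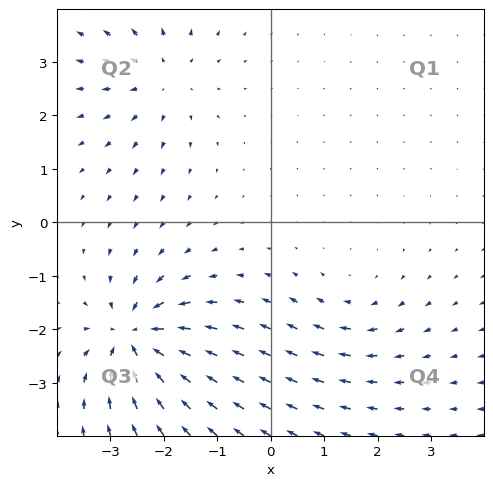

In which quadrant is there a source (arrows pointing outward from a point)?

Q2

The source sits at approximately (-2.0, 2.7), which lies in quadrant Q2. The divergence there is about +3, positive as expected for a source.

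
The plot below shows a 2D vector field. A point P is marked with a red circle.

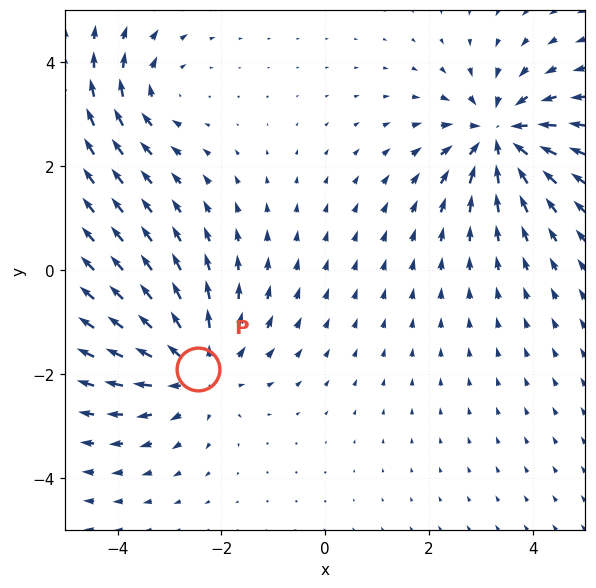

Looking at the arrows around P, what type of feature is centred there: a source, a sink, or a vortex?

At P (-2.4, -1.9) the arrows spread outward. Divergence about +4, curl ≈0 — positive divergence with near-zero curl is a source.

source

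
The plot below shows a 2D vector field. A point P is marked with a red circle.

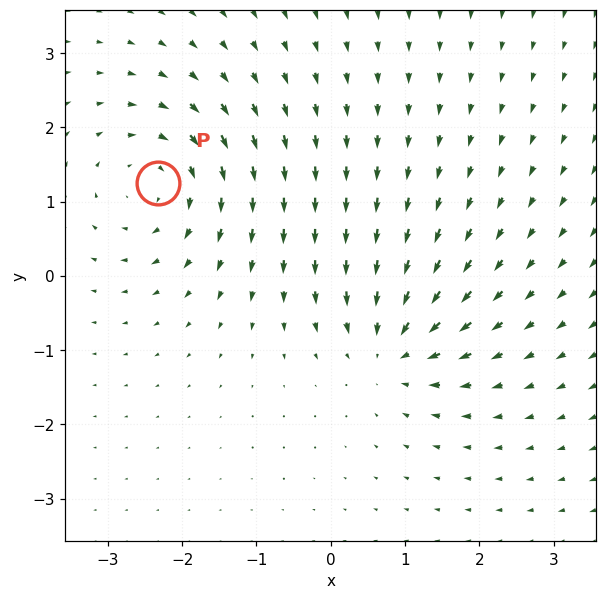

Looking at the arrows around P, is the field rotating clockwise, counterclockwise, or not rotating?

Near P at (-2.3, 1.2) the arrows circulate clockwise. The curl (z-component) there is about -4; negative curl means clockwise rotation.

clockwise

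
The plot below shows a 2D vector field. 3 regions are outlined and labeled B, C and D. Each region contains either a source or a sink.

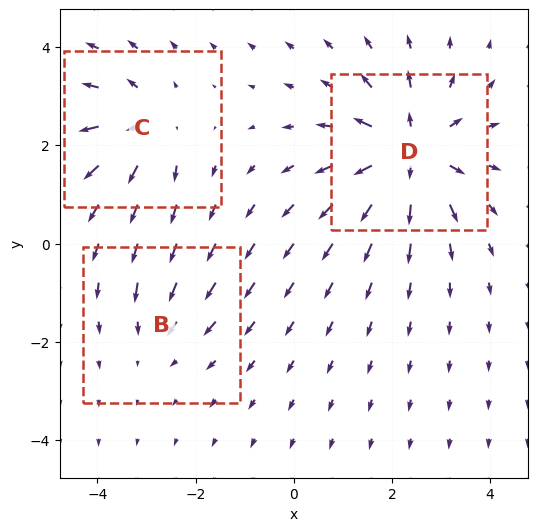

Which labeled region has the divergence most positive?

D

Divergence at each region's feature centre — B: about -2, C: about +3, D: about +5. Region D is most positive.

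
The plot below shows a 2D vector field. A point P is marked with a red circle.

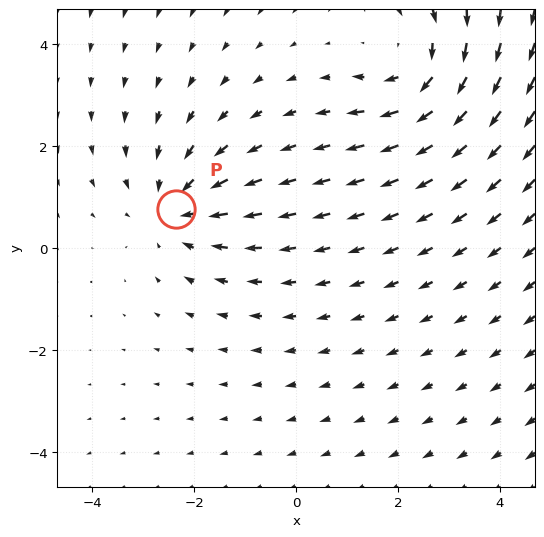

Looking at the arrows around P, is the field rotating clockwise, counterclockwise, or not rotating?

Near P at (-2.4, 0.8) the arrows show no circulation. The curl there is ≈0.

not rotating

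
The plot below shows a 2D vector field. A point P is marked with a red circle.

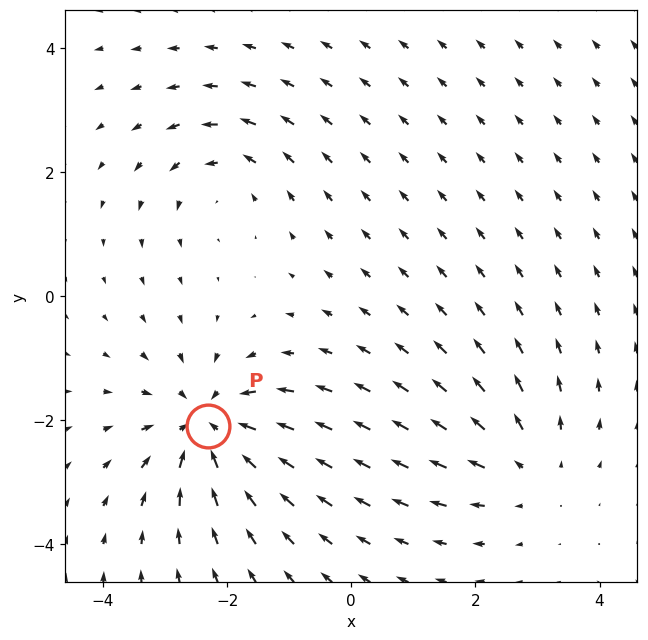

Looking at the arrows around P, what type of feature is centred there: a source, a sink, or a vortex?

At P (-2.3, -2.1) the arrows converge inward. Divergence about -5, curl ≈0 — negative divergence with near-zero curl is a sink.

sink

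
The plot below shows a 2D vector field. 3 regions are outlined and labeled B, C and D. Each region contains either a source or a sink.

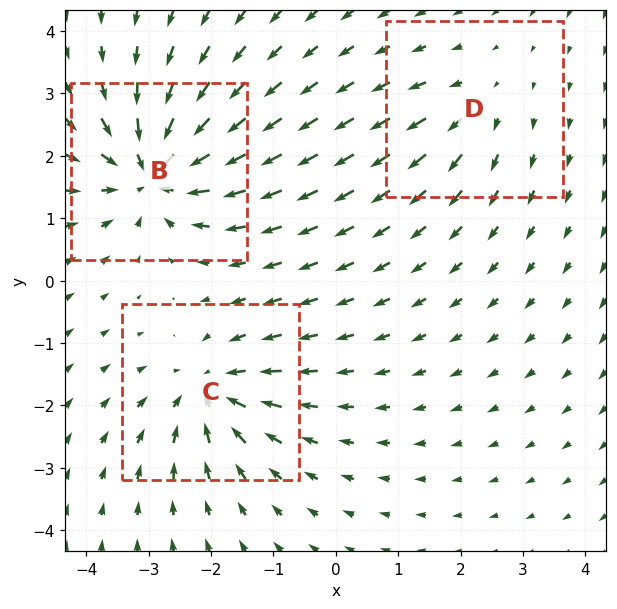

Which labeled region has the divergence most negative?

Divergence at each region's feature centre — B: about -6, C: about -4, D: about +2. Region B is most negative.

B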